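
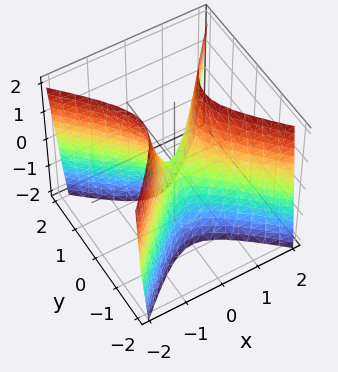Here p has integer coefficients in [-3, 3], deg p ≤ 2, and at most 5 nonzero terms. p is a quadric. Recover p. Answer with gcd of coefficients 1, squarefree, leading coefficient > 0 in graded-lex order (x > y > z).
3*x^2 - 3*y^2 - z

1. The degree is 2 — a saddle surface; a quadric.
2. Symmetries: it's symmetric under y → −y, forcing even powers of y; mirror symmetry x ↦ −x ⇒ only even powers of x.
3. From the visible intercepts: it crosses the y-axis at the gridline y = 0; one z-axis crossing is at z = 0.
4. Matching integer coefficients to the picture gives p.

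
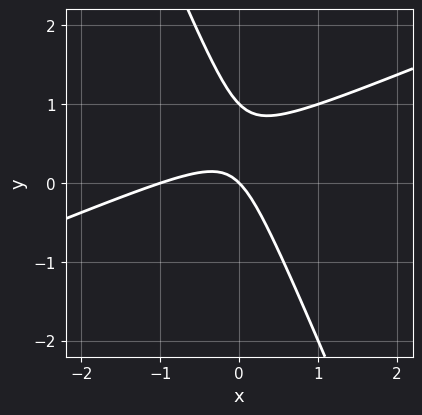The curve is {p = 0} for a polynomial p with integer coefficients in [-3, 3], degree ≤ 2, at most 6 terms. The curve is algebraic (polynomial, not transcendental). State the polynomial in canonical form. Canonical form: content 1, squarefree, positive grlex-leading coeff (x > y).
x^2 - 2*x*y - y^2 + x + y

The degree is 2 — a generic line meets the curve in up to 2 points.
From the axis intercepts and sections: the y-axis gridline crossings are at y ∈ {0, 1}; among the integer gridlines, it crosses the x-axis at x ∈ {-1, 0}.
Fitting integer coefficients to these (and the overall shape) gives p.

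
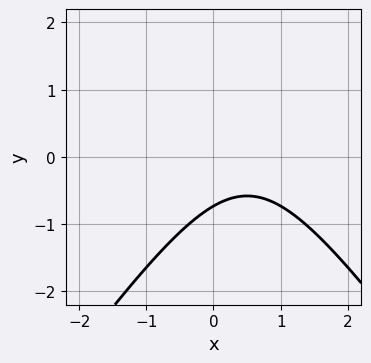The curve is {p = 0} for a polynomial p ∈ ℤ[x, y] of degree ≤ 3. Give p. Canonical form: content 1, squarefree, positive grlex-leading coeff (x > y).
2*x^2 - y^2 - 2*x + 2*y + 2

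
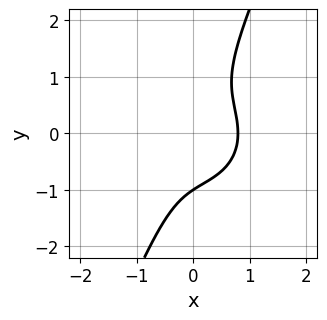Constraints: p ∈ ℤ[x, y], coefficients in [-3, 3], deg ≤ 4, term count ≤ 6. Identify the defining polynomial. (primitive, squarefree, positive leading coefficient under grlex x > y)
(a) Degree: no degree-2 curve has this shape, so deg p = 3.
(b) Checking where it meets the axes: one y-axis crossing is at y = -1.
(c) Solving for integer coefficients yields p as stated.

2*x^3 + 2*x*y^2 - y^3 - 1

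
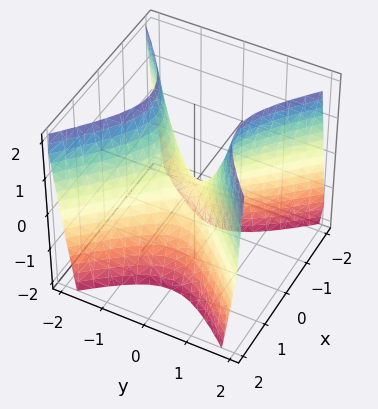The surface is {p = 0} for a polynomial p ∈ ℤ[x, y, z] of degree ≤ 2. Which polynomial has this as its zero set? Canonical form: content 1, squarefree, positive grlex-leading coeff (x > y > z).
2*x^2 - 2*y^2 + z

Degree: a hyperbolic paraboloid; a quadric, so deg p = 2.
Symmetries: mirror symmetry x ↦ −x ⇒ only even powers of x; mirror symmetry y ↦ −y ⇒ only even powers of y.
Reading off the gridlines: it crosses the y-axis at the gridline y = 0; it meets the z-axis at z = 0 (among the integer gridlines).
Fitting integer coefficients to these (and the overall shape) gives p.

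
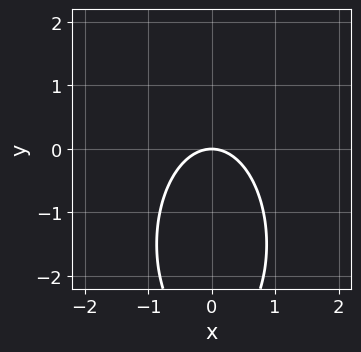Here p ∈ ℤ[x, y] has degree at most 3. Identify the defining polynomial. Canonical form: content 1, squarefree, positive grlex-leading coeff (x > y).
deg p = 2. The shape is more complex than any degree-1 curve.
Symmetries: mirror symmetry x ↦ −x ⇒ only even powers of x.
Checking where it meets the axes: it meets the y-axis at y = 0 (among the integer gridlines); one x-axis crossing is at x = 0.
The integer polynomial consistent with all of this is the stated p.

3*x^2 + y^2 + 3*y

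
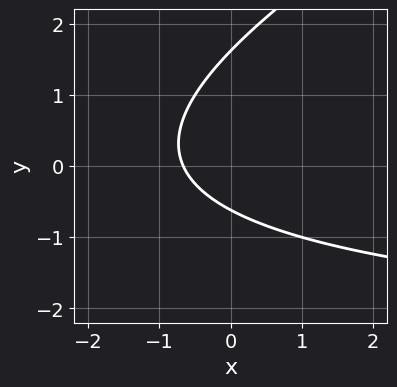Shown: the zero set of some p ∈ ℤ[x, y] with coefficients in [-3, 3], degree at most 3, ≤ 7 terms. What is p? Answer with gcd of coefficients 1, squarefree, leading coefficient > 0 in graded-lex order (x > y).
(a) Degree: the shape is more complex than any degree-1 curve, so deg p = 2.
(b) Solving for integer coefficients yields p as stated.

x*y - 2*y^2 + 3*x + 2*y + 2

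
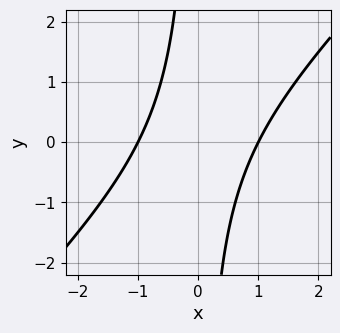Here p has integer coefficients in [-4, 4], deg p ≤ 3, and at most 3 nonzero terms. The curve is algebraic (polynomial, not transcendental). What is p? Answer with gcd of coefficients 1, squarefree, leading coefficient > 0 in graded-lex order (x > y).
x^2 - x*y - 1

Degree: a generic line meets the curve in up to 2 points, so deg p = 2.
Against the integer gridlines: the curve avoids every integer y-axis point in the box; among the integer gridlines, it crosses the x-axis at x ∈ {-1, 1}.
The integer polynomial consistent with all of this is the stated p.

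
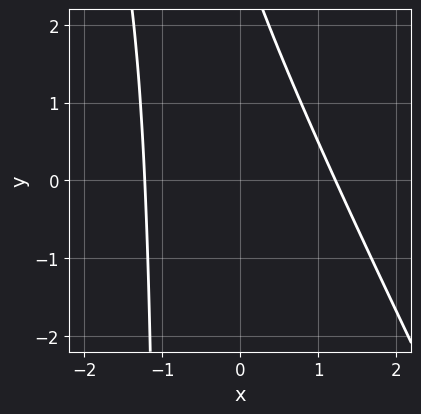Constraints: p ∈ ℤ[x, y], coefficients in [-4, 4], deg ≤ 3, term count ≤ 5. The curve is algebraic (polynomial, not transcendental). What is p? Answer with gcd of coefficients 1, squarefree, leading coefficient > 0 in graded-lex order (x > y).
2*x^2 + x*y + y - 3

First, the degree is 2 — a generic line meets the curve in up to 2 points.
Then, from the axis intercepts and sections: no y-intercept at any integer in the box.
Finally, fitting integer coefficients to these (and the overall shape) gives p.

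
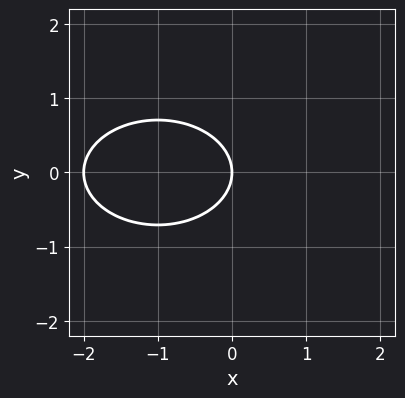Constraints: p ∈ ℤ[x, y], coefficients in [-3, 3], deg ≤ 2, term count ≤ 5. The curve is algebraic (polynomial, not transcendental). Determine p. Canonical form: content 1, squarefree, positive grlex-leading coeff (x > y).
x^2 + 2*y^2 + 2*x

First, degree: no degree-1 curve has this shape, so deg p = 2.
Next, symmetries: the y ↦ −y reflection is a symmetry, so y appears only in even powers.
Next, observable constraints: the x-axis gridline crossings are at x ∈ {-2, 0}; it meets the y-axis at y = 0 (among the integer gridlines).
Finally, assembling these constraints gives the stated polynomial.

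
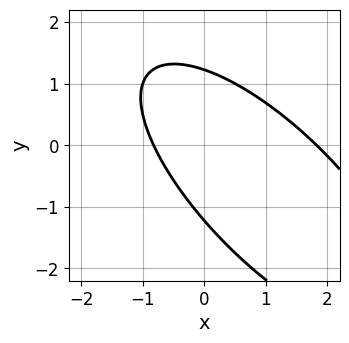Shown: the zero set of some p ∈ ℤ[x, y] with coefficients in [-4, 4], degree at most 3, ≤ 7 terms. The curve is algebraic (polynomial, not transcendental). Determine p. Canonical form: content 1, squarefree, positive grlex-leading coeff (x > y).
2*x^2 + 3*x*y + 2*y^2 - 2*x - 3

1. The degree is 2 — the shape is more complex than any degree-1 curve.
2. The integer polynomial consistent with all of this is the stated p.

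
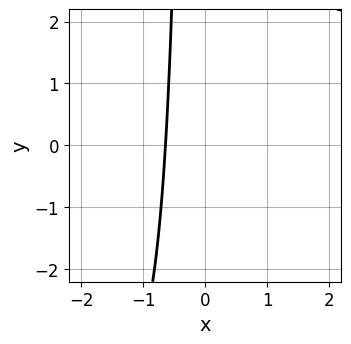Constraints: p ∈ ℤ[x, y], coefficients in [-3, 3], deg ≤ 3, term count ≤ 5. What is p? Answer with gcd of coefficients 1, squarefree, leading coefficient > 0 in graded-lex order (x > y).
x^3 - x^2*y - 2*x^2 + 3*x + 3

(a) Degree: no degree-2 curve has this shape, so deg p = 3.
(b) Reading off the gridlines: no y-intercept at any integer in the box.
(c) Together with the visible shape, these determine p as stated.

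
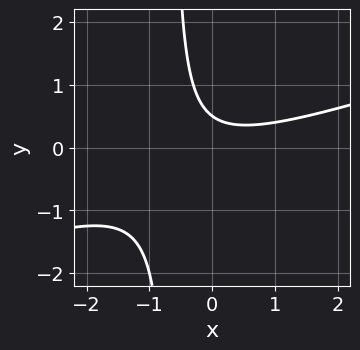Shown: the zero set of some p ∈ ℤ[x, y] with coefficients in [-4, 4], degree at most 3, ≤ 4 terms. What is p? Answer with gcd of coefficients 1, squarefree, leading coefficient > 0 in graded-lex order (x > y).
x^2 - 3*x*y - 2*y + 1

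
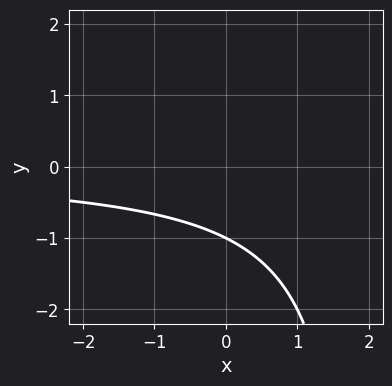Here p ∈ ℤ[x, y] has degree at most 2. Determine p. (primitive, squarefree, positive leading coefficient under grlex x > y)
1. deg p = 2.
2. From the axis intercepts and sections: one y-axis crossing is at y = -1; the curve avoids every integer x-axis point in the box.
3. Together with the visible shape, these determine p as stated.

x*y - 2*y - 2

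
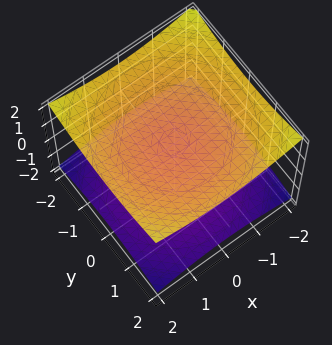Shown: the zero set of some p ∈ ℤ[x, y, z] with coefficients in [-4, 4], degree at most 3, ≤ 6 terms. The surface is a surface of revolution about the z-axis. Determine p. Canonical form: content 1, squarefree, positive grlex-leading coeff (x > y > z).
x^2 + y^2 - 3*z^2 + 3

I count 2 distinct pieces. Treating them together as one polynomial.
Degree: no degree-1 surface has this shape, so deg p = 2.
Symmetry: the z-axis is an axis of rotation, so x and y enter only as x² + y².
From the visible intercepts: no y-intercept at any integer in the box; the surface avoids every integer x-axis point in the box; the z-axis gridline crossings are at z ∈ {-1, 1}.
Matching integer coefficients to the picture gives p.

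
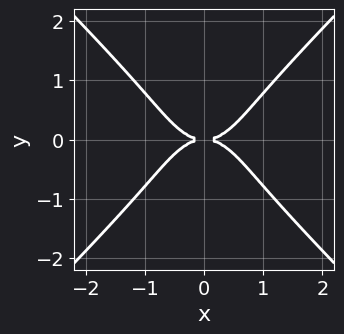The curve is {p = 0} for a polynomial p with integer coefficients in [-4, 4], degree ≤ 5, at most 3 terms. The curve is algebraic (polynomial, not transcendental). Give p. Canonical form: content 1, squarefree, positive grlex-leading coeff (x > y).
x^4 - y^4 - y^2

(a) The degree is 4 — the shape is more complex than any degree-3 curve.
(b) Symmetries: it's symmetric under x → −x, forcing even powers of x; it's symmetric under y → −y, forcing even powers of y.
(c) From the axis intercepts and sections: it crosses the x-axis at the gridline x = 0; it meets the y-axis at y = 0 (among the integer gridlines).
(d) The integer polynomial consistent with all of this is the stated p.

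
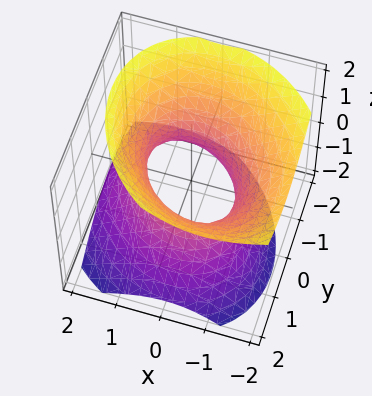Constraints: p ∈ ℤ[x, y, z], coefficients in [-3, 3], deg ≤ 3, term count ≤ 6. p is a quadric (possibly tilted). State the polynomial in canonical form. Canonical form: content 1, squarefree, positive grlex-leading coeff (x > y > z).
2*x^2 + x*y + x*z + 2*y^2 - 2*z^2 - 2

1. Degree: a generic line meets the surface in up to 2 points, so deg p = 2.
2. Reading off the gridlines: among the integer gridlines, it crosses the y-axis at y ∈ {-1, 1}; the x-axis gridline crossings are at x ∈ {-1, 1}; no z-intercept at any integer in the box.
3. Fitting integer coefficients to these (and the overall shape) gives p.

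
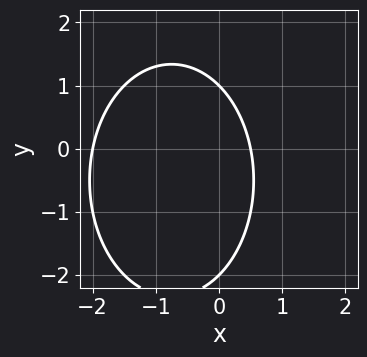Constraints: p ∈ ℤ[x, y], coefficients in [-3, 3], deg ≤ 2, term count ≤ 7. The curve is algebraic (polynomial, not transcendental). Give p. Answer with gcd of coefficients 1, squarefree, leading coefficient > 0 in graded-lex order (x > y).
2*x^2 + y^2 + 3*x + y - 2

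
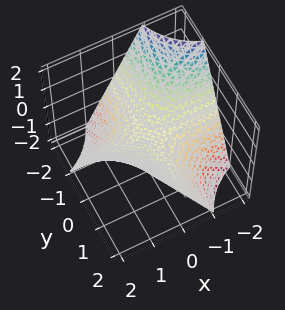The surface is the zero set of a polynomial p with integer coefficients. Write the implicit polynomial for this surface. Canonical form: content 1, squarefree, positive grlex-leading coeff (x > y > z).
x*y - z

The degree is 2 — a hyperbolic paraboloid; a quadric.
Against the integer gridlines: it crosses the z-axis at the gridline z = 0; the visible y-axis segment lies entirely on the surface; every point of the x-axis in the box is on the surface.
The integer polynomial consistent with all of this is the stated p.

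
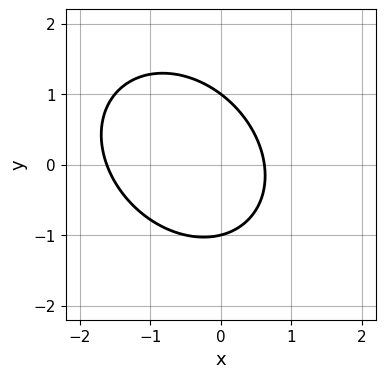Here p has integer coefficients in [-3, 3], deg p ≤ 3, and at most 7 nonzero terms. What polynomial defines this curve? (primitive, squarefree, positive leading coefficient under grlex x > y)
First, degree: a generic line meets the curve in up to 2 points, so deg p = 2.
Then, checking where it meets the axes: the y-axis gridline crossings are at y ∈ {-1, 1}.
Finally, putting this together gives p.

2*x^2 + x*y + 2*y^2 + 2*x - 2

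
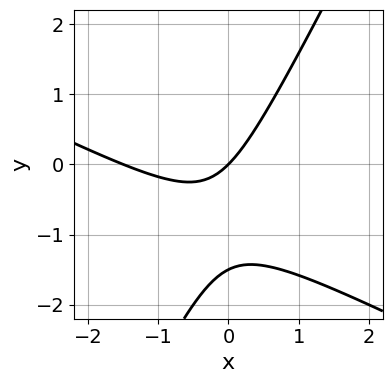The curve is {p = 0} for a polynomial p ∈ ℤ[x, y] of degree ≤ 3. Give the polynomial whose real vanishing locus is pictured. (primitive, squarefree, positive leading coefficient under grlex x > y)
2*x^2 + 3*x*y - 2*y^2 + 3*x - 3*y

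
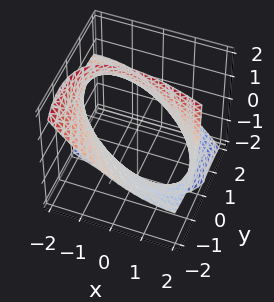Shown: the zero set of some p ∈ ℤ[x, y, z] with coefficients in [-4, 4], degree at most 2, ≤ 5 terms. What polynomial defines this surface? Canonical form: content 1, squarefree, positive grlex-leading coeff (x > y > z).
x^2 + 2*x*y + y^2 + 3*y*z - 3

deg p = 2. A generic line meets the surface in up to 2 points.
Checking where it meets the axes: it misses every integer gridline on the z-axis.
These observations pin down the coefficients.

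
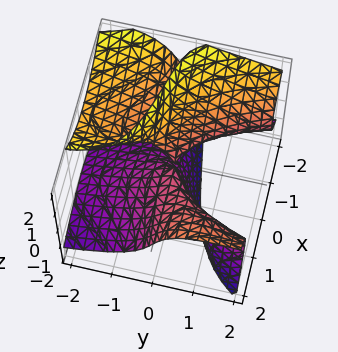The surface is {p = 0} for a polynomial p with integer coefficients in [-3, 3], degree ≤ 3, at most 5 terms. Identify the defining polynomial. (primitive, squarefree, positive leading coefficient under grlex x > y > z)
2*x^2*y - 3*y*z^2 - z^3 - 2*x*z - 2*y^2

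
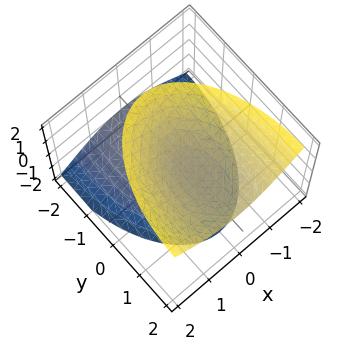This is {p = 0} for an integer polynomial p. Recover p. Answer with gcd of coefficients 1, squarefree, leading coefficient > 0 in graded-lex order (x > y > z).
3*x^2 + y^2 - 2*y*z - 2*z^2 + 1

(a) The picture has 2 separate pieces.
(b) deg p = 2.
(c) From the visible intercepts: no x-intercept at any integer in the box; no y-intercept at any integer in the box.
(d) Assembling these constraints gives the stated polynomial.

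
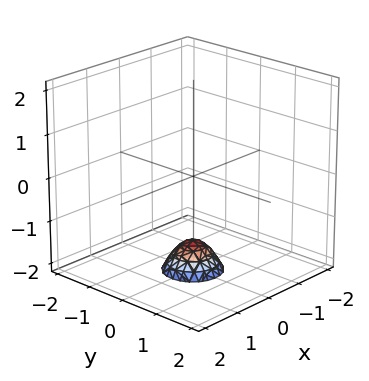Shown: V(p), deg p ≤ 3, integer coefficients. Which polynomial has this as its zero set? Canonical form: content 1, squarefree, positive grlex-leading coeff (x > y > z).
3*x^2 + 3*y^2 + 2*z + 3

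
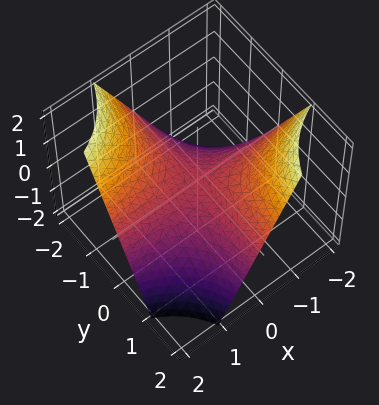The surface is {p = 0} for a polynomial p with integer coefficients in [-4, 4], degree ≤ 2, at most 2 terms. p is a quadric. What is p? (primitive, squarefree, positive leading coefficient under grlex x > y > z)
(a) The degree is 2 — a saddle surface; a quadric.
(b) Observable constraints: one z-axis crossing is at z = 0; every point of the x-axis in the box is on the surface.
(c) These observations pin down the coefficients.

x*y + z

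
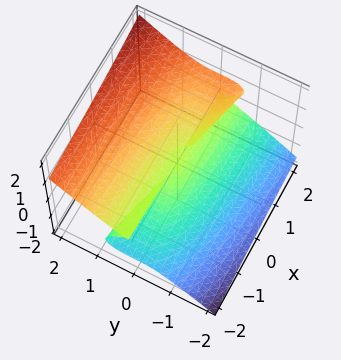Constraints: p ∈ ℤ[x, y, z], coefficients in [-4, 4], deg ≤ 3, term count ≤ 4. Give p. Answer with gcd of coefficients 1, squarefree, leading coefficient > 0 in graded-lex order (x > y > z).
(a) deg p = 3. A generic line meets the surface in up to 3 points.
(b) Observable constraints: every point of the x-axis in the box is on the surface; one z-axis crossing is at z = 0; it meets the y-axis at y = 0 (among the integer gridlines).
(c) Together with the visible shape, these determine p as stated.

x*z^2 + y^3 - 2*z^3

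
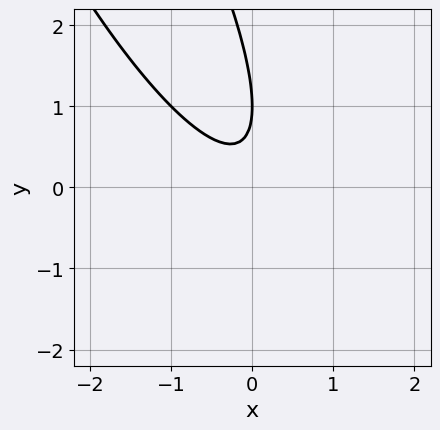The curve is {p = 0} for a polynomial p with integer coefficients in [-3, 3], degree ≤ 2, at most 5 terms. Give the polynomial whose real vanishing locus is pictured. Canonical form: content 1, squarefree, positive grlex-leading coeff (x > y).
Degree: the shape is more complex than any degree-1 curve, so deg p = 2.
From the visible intercepts: one y-axis crossing is at y = 1; the curve avoids every integer x-axis point in the box.
These observations pin down the coefficients.

3*x^2 + 3*x*y + y^2 - 2*y + 1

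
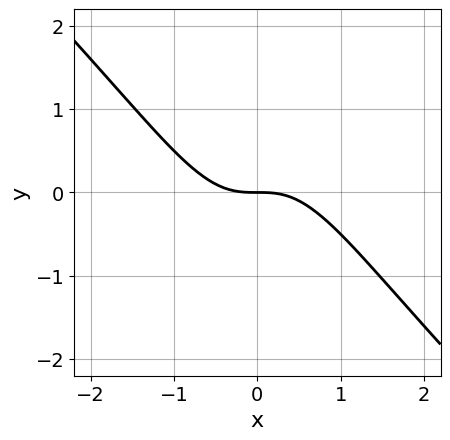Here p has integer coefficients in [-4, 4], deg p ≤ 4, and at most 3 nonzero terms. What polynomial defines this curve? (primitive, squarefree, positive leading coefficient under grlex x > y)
x^3 + x^2*y + y

1. deg p = 3.
2. Against the integer gridlines: one y-axis crossing is at y = 0; it crosses the x-axis at the gridline x = 0.
3. Fitting integer coefficients to these (and the overall shape) gives p.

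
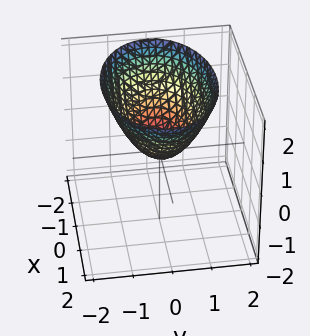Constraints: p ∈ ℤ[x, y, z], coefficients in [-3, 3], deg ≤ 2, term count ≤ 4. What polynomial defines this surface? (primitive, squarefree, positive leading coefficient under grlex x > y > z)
1. The degree is 2 — a paraboloid; a quadric.
2. Symmetries: the x ↦ −x reflection is a symmetry, so x appears only in even powers; the y ↦ −y reflection is a symmetry, so y appears only in even powers.
3. Observable constraints: one x-axis crossing is at x = 0; it meets the y-axis at y = 0 (among the integer gridlines).
4. Assembling these constraints gives the stated polynomial.

x^2 + 2*y^2 - 2*z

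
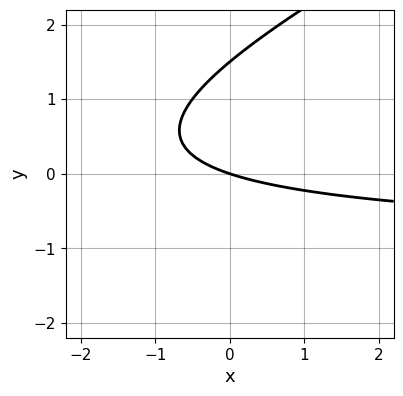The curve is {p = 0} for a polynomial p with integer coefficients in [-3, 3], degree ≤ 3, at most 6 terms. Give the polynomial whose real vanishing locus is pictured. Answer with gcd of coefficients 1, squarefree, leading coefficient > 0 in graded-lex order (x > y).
x*y - 2*y^2 + x + 3*y

First, degree: a generic line meets the curve in up to 2 points, so deg p = 2.
Then, from the visible intercepts: one x-axis crossing is at x = 0; one y-axis crossing is at y = 0.
Finally, putting this together gives p.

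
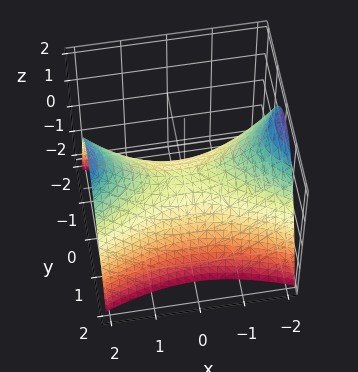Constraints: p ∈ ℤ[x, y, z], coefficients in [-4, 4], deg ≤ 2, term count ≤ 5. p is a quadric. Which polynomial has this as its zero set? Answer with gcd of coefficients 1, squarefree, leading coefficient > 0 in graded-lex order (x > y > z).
The degree is 2 — a hyperbolic paraboloid; a quadric.
Symmetries: mirror symmetry y ↦ −y ⇒ only even powers of y; mirror symmetry x ↦ −x ⇒ only even powers of x.
Against the integer gridlines: it crosses the x-axis at the gridline x = 0; it crosses the z-axis at the gridline z = 0.
Putting this together gives p.

x^2 - 3*y^2 - 3*z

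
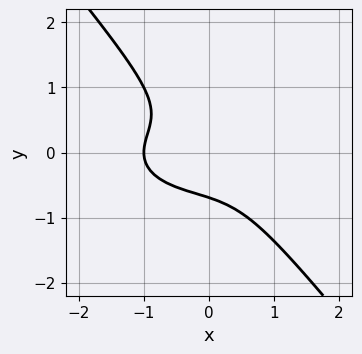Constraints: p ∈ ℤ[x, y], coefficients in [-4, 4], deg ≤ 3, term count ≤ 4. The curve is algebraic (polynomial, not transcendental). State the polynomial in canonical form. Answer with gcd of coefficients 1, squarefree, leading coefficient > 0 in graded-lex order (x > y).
x^3 + 3*x*y^2 + 3*y^3 + 1

1. The degree is 3 — no degree-2 curve has this shape.
2. Against the integer gridlines: it crosses the x-axis at the gridline x = -1.
3. Solving for integer coefficients yields p as stated.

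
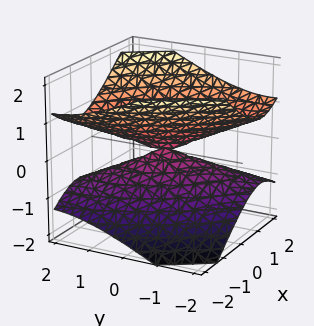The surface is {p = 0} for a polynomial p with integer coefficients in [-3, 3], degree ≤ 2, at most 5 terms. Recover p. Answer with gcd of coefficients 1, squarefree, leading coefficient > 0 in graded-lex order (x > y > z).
First, I count 2 distinct pieces. Treating them together as one polynomial.
Next, deg p = 2. A generic line meets the surface in up to 2 points.
Next, from the visible intercepts: it meets the z-axis at z = 0 (among the integer gridlines); one y-axis crossing is at y = 0; it meets the x-axis at x = 0 (among the integer gridlines).
Finally, these observations pin down the coefficients.

2*x^2 + 2*x*y + y^2 - 3*z^2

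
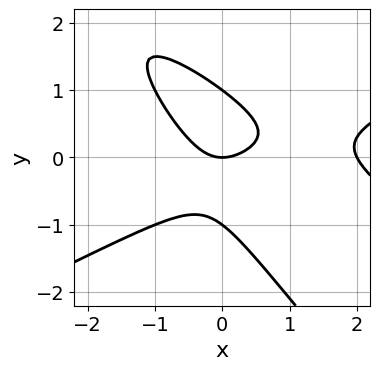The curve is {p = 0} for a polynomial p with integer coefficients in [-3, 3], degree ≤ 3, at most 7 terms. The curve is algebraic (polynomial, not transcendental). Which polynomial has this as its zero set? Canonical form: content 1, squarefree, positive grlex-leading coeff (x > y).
x^3 - 3*x*y^2 - 2*y^3 - 2*x^2 + 2*y

(a) deg p = 3.
(b) From the axis intercepts and sections: among the integer gridlines, it crosses the y-axis at y ∈ {-1, 0, 1}; the x-axis gridline crossings are at x ∈ {0, 2}.
(c) Solving for integer coefficients yields p as stated.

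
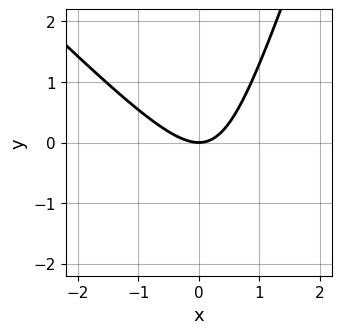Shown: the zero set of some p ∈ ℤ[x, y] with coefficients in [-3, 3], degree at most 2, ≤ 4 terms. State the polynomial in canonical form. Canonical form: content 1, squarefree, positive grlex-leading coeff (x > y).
The degree is 2 — a generic line meets the curve in up to 2 points.
Observable constraints: it meets the x-axis at x = 0 (among the integer gridlines); it meets the y-axis at y = 0 (among the integer gridlines).
Matching integer coefficients to the picture gives p.

3*x^2 + 2*x*y - y^2 - 3*y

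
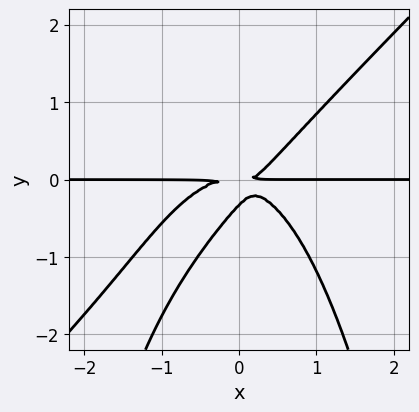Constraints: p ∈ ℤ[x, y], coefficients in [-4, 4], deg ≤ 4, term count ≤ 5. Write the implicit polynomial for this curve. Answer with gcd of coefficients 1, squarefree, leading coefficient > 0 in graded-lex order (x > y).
3*x^3*y - 3*x^2*y^2 + 3*x*y^2 - 3*y^3 - y^2

(a) The degree is 4 — a generic line meets the curve in up to 4 points.
(b) Checking where it meets the axes: every point of the x-axis in the box is on the curve.
(c) These observations pin down the coefficients.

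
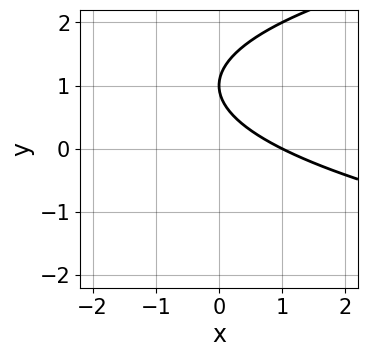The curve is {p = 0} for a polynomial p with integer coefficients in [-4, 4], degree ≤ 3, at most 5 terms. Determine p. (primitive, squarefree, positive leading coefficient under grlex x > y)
y^2 - x - 2*y + 1

1. The degree is 2 — no degree-1 curve has this shape.
2. From the visible intercepts: one x-axis crossing is at x = 1; it meets the y-axis at y = 1 (among the integer gridlines).
3. Matching integer coefficients to the picture gives p.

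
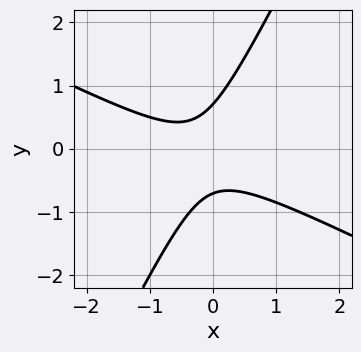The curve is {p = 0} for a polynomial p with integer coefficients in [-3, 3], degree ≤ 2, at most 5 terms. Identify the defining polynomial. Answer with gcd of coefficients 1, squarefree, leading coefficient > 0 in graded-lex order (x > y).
2*x^2 + 3*x*y - 2*y^2 + x + 1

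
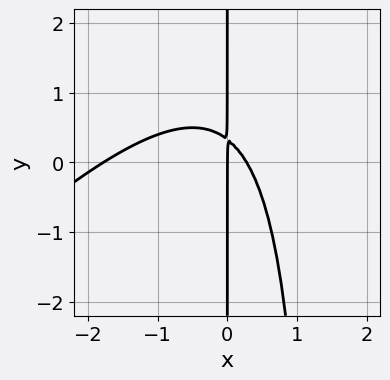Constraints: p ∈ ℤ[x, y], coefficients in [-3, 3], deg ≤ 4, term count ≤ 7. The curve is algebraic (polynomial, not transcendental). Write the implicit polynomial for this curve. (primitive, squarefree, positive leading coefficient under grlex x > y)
2*x^3 - 2*x^2*y + 3*x^2 + 3*x*y - x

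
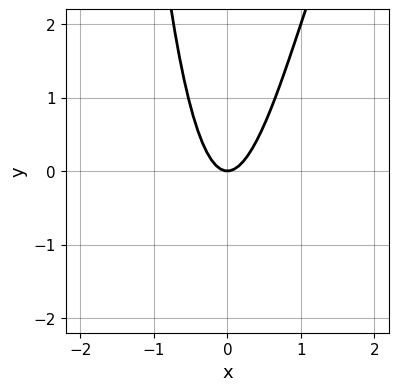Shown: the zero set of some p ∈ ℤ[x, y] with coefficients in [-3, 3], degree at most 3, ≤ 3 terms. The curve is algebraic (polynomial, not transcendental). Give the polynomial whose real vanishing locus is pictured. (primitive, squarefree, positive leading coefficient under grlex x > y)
x^3 - 3*x^2 + y

First, degree: the shape is more complex than any degree-2 curve, so deg p = 3.
Then, observable constraints: it meets the y-axis at y = 0 (among the integer gridlines); it crosses the x-axis at the gridline x = 0.
Finally, putting this together gives p.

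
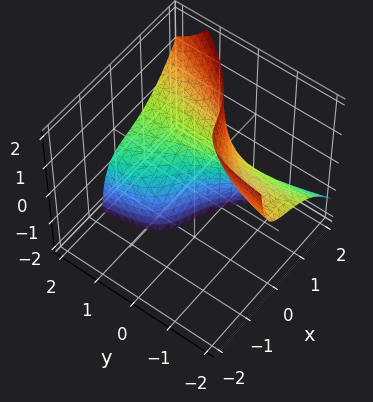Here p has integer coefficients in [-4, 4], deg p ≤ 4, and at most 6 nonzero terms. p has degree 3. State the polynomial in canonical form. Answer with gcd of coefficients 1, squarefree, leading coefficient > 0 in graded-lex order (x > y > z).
x^3 - x*y*z - y*z - 1

(a) Degree: the shape is more complex than any degree-2 surface, so deg p = 3.
(b) From the axis intercepts and sections: the surface avoids every integer y-axis point in the box; one x-axis crossing is at x = 1.
(c) The integer polynomial consistent with all of this is the stated p.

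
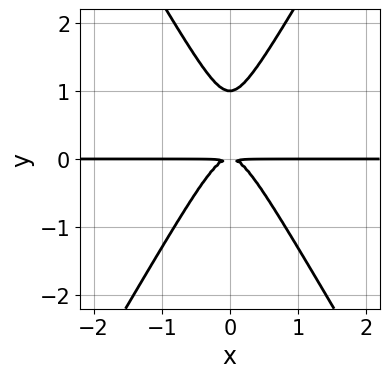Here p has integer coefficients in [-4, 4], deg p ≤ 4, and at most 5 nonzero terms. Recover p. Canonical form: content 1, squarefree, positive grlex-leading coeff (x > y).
3*x^2*y - y^3 + y^2

Degree: a generic line meets the curve in up to 3 points, so deg p = 3.
Symmetries: mirror symmetry x ↦ −x ⇒ only even powers of x.
Checking where it meets the axes: it meets the y-axis at y = 1 (among the integer gridlines); every point of the x-axis in the box is on the curve.
Putting this together gives p.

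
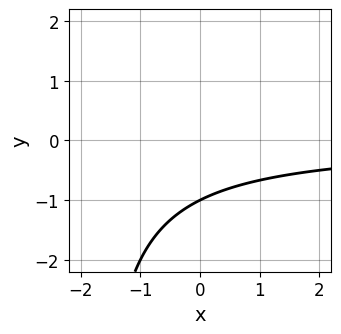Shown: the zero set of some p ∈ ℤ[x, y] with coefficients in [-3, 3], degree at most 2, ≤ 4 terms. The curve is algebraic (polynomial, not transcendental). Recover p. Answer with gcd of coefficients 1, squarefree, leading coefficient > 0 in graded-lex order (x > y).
x*y + 2*y + 2

1. deg p = 2. A generic line meets the curve in up to 2 points.
2. From the visible intercepts: it meets the y-axis at y = -1 (among the integer gridlines); the curve avoids every integer x-axis point in the box.
3. Matching integer coefficients to the picture gives p.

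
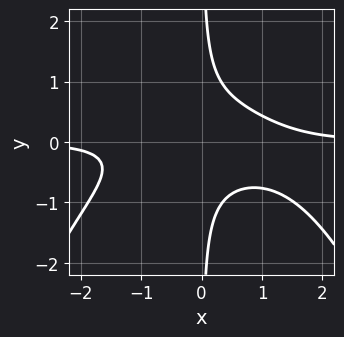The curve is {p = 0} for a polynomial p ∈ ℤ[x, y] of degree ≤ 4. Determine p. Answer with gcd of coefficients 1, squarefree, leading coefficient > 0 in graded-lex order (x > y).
x^3*y + 3*x*y^2 - 1

First, deg p = 4. No degree-3 curve has this shape.
Next, from the axis intercepts and sections: the curve avoids every integer y-axis point in the box; it misses every integer gridline on the x-axis.
Finally, together with the visible shape, these determine p as stated.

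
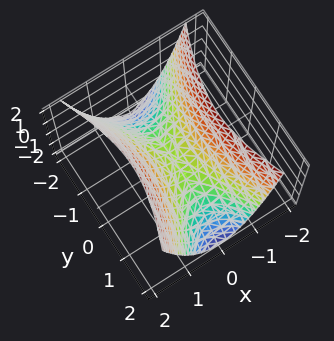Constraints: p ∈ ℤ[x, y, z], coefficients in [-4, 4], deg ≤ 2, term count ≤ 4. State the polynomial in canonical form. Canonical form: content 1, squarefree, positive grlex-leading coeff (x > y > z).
1. Degree: a saddle surface; a quadric, so deg p = 2.
2. Symmetries: the x ↦ −x reflection is a symmetry, so x appears only in even powers; mirror symmetry y ↦ −y ⇒ only even powers of y.
3. Checking where it meets the axes: one y-axis crossing is at y = 0; one x-axis crossing is at x = 0; one z-axis crossing is at z = 0.
4. The integer polynomial consistent with all of this is the stated p.

3*x^2 - y^2 - 2*z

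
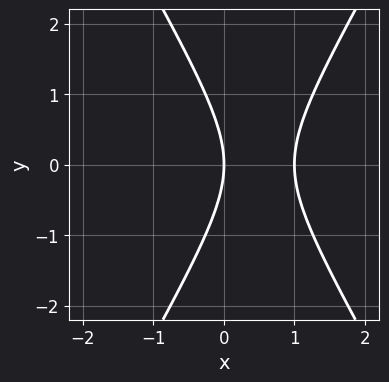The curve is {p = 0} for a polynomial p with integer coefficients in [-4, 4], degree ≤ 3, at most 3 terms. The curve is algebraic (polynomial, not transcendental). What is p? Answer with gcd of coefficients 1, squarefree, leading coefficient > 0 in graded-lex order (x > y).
(a) Degree: the shape is more complex than any degree-1 curve, so deg p = 2.
(b) Symmetries: the y ↦ −y reflection is a symmetry, so y appears only in even powers.
(c) Checking where it meets the axes: one y-axis crossing is at y = 0; the x-axis gridline crossings are at x ∈ {0, 1}.
(d) Solving for integer coefficients yields p as stated.

3*x^2 - y^2 - 3*x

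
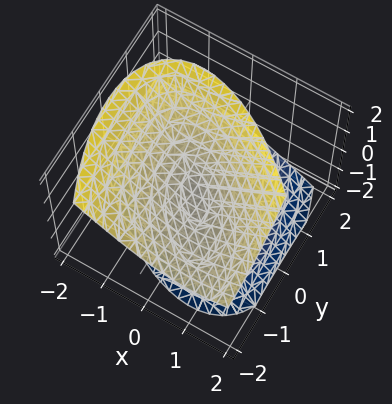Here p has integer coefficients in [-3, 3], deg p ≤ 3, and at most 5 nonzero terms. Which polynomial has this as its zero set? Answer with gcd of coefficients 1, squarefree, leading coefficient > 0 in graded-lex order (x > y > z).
3*x^2 + 3*x*y + 2*y^2 + 3*y*z - 3*z^2

(a) The picture has 2 separate pieces. Treating them together as one polynomial.
(b) Degree: no degree-1 surface has this shape, so deg p = 2.
(c) Observable constraints: one x-axis crossing is at x = 0; it crosses the y-axis at the gridline y = 0; one z-axis crossing is at z = 0.
(d) Together with the visible shape, these determine p as stated.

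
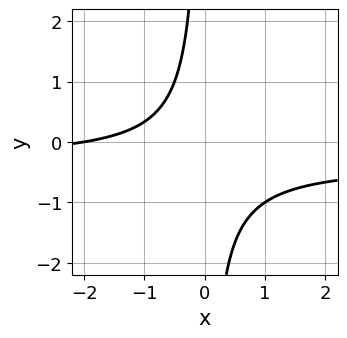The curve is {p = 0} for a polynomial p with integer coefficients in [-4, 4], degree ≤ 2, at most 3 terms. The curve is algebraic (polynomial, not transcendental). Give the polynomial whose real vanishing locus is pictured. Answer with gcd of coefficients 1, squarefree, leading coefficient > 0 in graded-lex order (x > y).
3*x*y + x + 2

1. The degree is 2 — no degree-1 curve has this shape.
2. From the visible intercepts: it misses every integer gridline on the y-axis; it crosses the x-axis at the gridline x = -2.
3. Solving for integer coefficients yields p as stated.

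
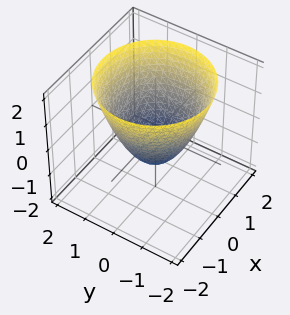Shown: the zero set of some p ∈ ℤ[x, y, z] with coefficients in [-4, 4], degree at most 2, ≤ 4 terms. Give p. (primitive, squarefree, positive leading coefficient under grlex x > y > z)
x^2 + y^2 - z - 1

1. Degree: the shape is more complex than any degree-1 surface, so deg p = 2.
2. Symmetries: rotational symmetry about the z-axis ⇒ p depends on x, y only through x² + y².
3. Observable constraints: it crosses the z-axis at the gridline z = -1; the y-axis gridline crossings are at y ∈ {-1, 1}; the x-axis gridline crossings are at x ∈ {-1, 1}.
4. Together with the visible shape, these determine p as stated.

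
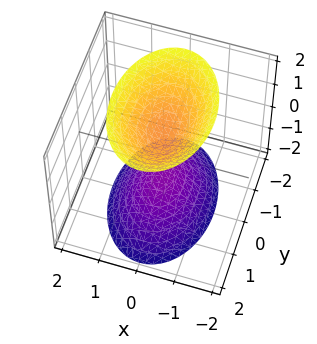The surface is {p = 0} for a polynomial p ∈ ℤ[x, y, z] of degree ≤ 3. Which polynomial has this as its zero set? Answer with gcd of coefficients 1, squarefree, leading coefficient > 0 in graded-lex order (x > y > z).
2*x^2 + y^2 - z^2 + 1

(a) There are 2 components.
(b) Degree: two sheets facing apart; a quadric, so deg p = 2.
(c) Symmetries: the x ↦ −x reflection is a symmetry, so x appears only in even powers; mirror symmetry y ↦ −y ⇒ only even powers of y; mirror symmetry z ↦ −z ⇒ only even powers of z.
(d) Reading off the gridlines: the z-axis gridline crossings are at z ∈ {-1, 1}; the surface avoids every integer x-axis point in the box.
(e) Fitting integer coefficients to these (and the overall shape) gives p.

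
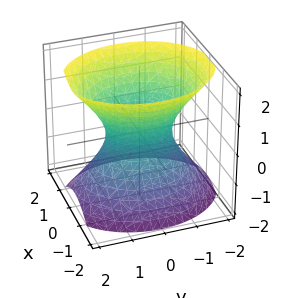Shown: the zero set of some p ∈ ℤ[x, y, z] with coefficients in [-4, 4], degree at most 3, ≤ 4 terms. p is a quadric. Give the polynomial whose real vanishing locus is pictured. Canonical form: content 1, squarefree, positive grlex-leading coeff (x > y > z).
3*x^2 + 2*y^2 - 2*z^2 - 2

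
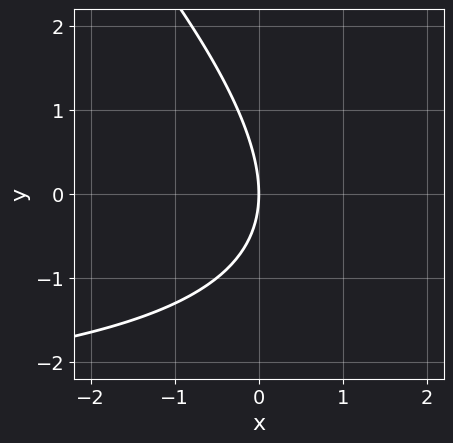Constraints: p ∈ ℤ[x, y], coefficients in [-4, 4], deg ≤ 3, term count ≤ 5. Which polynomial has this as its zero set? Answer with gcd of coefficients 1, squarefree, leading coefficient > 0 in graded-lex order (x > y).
First, the degree is 2 — the shape is more complex than any degree-1 curve.
Next, checking where it meets the axes: it crosses the y-axis at the gridline y = 0; it meets the x-axis at x = 0 (among the integer gridlines).
Finally, solving for integer coefficients yields p as stated.

x*y + y^2 + 3*x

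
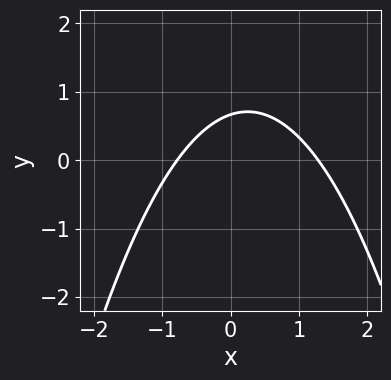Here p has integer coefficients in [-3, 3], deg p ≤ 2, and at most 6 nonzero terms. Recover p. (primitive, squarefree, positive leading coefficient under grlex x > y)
The degree is 2 — a generic line meets the curve in up to 2 points.
The integer polynomial consistent with all of this is the stated p.

2*x^2 - x + 3*y - 2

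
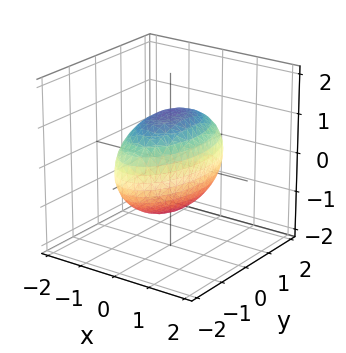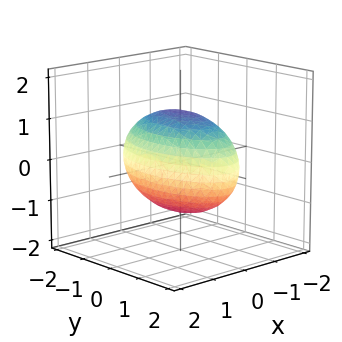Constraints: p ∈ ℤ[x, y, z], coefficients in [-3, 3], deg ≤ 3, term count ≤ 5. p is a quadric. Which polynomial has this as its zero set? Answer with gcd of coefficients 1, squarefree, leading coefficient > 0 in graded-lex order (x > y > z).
3*x^2 + y^2 + 2*z^2 - 3

1. The degree is 2 — a closed, bounded, convex surface; a quadric.
2. Symmetries: the x ↦ −x reflection is a symmetry, so x appears only in even powers; the y ↦ −y reflection is a symmetry, so y appears only in even powers; mirror symmetry z ↦ −z ⇒ only even powers of z.
3. Observable constraints: among the integer gridlines, it crosses the x-axis at x ∈ {-1, 1}.
4. Fitting integer coefficients to these (and the overall shape) gives p.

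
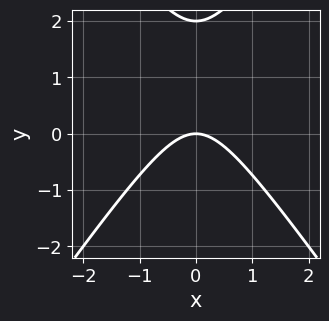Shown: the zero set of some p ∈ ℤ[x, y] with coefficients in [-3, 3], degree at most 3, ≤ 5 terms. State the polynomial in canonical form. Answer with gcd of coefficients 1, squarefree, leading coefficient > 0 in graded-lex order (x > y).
2*x^2 - y^2 + 2*y

First, deg p = 2.
Then, symmetries: mirror symmetry x ↦ −x ⇒ only even powers of x.
Then, against the integer gridlines: the y-axis gridline crossings are at y ∈ {0, 2}; one x-axis crossing is at x = 0.
Finally, putting this together gives p.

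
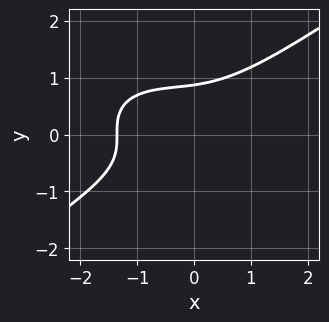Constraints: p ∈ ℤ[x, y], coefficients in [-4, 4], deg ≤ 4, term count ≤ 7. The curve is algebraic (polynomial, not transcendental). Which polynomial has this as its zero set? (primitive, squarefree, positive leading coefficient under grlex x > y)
x^3 - 3*y^3 + x^2 + x + 2

deg p = 3. The shape is more complex than any degree-2 curve.
The integer polynomial consistent with all of this is the stated p.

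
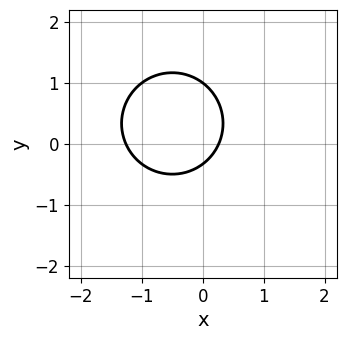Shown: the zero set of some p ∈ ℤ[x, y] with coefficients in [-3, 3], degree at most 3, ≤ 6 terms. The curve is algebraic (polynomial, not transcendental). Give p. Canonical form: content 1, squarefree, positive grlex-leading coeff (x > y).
1. Degree: no degree-1 curve has this shape, so deg p = 2.
2. Against the integer gridlines: it crosses the y-axis at the gridline y = 1.
3. Fitting integer coefficients to these (and the overall shape) gives p.

3*x^2 + 3*y^2 + 3*x - 2*y - 1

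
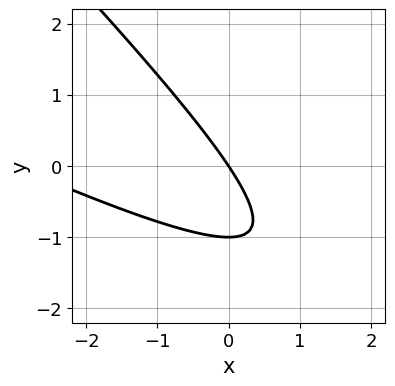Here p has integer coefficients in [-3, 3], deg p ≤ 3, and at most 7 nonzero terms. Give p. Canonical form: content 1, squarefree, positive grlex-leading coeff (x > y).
(a) The degree is 2 — a generic line meets the curve in up to 2 points.
(b) Checking where it meets the axes: it crosses the x-axis at the gridline x = 0; among the integer gridlines, it crosses the y-axis at y ∈ {-1, 0}.
(c) The integer polynomial consistent with all of this is the stated p.

x^2 + 3*x*y + 2*y^2 + 3*x + 2*y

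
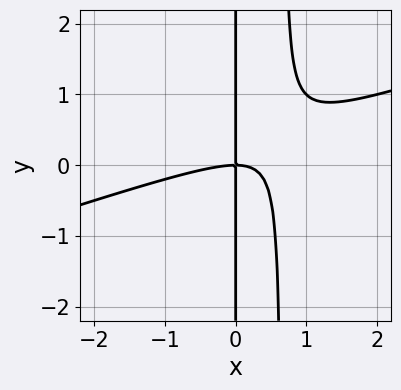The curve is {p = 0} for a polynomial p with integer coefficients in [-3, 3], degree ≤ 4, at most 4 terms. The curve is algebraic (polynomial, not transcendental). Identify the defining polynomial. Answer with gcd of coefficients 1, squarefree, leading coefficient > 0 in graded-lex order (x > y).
x^3 - 3*x^2*y + 2*x*y

1. Degree: no degree-2 curve has this shape, so deg p = 3.
2. Reading off the gridlines: it crosses the x-axis at the gridline x = 0; the visible y-axis segment lies entirely on the curve.
3. Solving for integer coefficients yields p as stated.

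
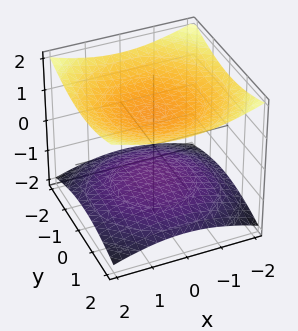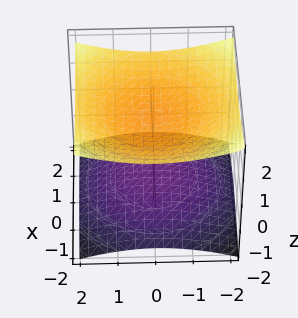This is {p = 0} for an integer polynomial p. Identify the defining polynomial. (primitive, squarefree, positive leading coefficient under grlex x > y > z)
x^2 + y^2 - 3*z^2 + 3

The picture has 2 separate pieces. They look like related sheets of one shape, so recover p as a whole.
Degree: no degree-1 surface has this shape, so deg p = 2.
Symmetry: the z-axis is an axis of rotation, so x and y enter only as x² + y².
From the visible intercepts: the surface avoids every integer y-axis point in the box; it misses every integer gridline on the x-axis; among the integer gridlines, it crosses the z-axis at z ∈ {-1, 1}.
Matching integer coefficients to the picture gives p.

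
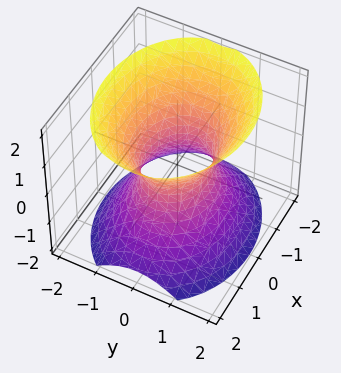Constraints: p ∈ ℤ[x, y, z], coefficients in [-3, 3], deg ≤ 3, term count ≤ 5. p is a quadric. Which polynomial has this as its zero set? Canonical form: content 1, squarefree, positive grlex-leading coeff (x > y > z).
2*x^2 + 3*y^2 - 2*z^2 - 2

(a) Degree: one connected sheet with a waist; a quadric, so deg p = 2.
(b) Symmetries: it's symmetric under z → −z, forcing even powers of z; the y ↦ −y reflection is a symmetry, so y appears only in even powers; the x ↦ −x reflection is a symmetry, so x appears only in even powers.
(c) Checking where it meets the axes: it misses every integer gridline on the z-axis; the x-axis gridline crossings are at x ∈ {-1, 1}.
(d) Together with the visible shape, these determine p as stated.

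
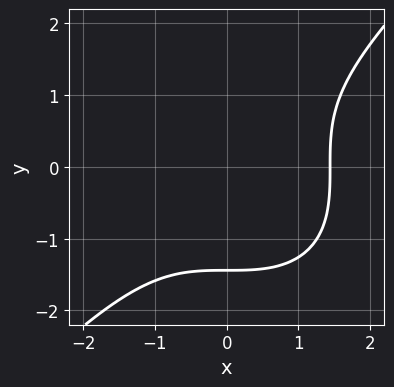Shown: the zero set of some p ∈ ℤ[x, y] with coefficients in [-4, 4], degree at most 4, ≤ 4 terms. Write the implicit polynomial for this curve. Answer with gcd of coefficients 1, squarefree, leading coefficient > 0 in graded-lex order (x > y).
x^3 - y^3 - 3

The degree is 3 — the shape is more complex than any degree-2 curve.
Solving for integer coefficients yields p as stated.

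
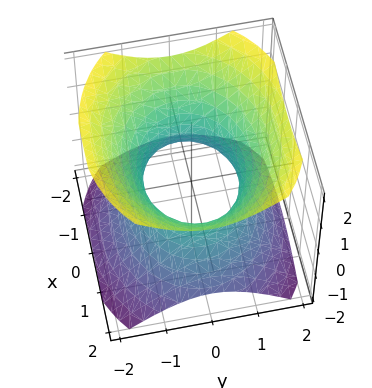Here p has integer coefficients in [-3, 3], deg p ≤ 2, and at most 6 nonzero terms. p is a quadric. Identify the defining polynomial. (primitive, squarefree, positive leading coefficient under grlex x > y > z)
2*x^2 + 3*y^2 - 3*z^2 - 3

First, deg p = 2.
Next, symmetries: it's symmetric under y → −y, forcing even powers of y; it's symmetric under x → −x, forcing even powers of x; the z ↦ −z reflection is a symmetry, so z appears only in even powers.
Then, checking where it meets the axes: no z-intercept at any integer in the box; among the integer gridlines, it crosses the y-axis at y ∈ {-1, 1}.
Finally, fitting integer coefficients to these (and the overall shape) gives p.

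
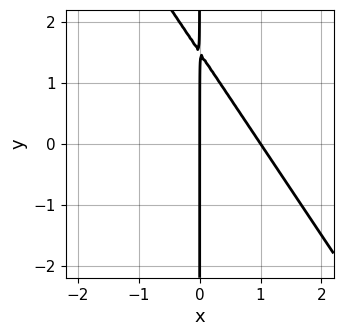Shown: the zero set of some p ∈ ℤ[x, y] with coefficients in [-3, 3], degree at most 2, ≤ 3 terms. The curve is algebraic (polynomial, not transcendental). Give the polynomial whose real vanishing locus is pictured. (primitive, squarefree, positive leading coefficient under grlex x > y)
3*x^2 + 2*x*y - 3*x

1. deg p = 2.
2. From the visible intercepts: among the integer gridlines, it crosses the x-axis at x ∈ {0, 1}; every point of the y-axis in the box is on the curve.
3. The integer polynomial consistent with all of this is the stated p.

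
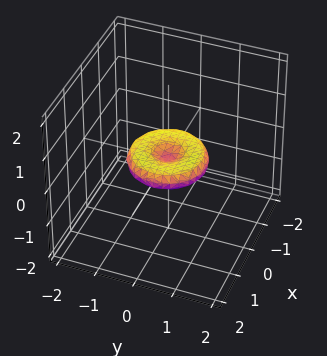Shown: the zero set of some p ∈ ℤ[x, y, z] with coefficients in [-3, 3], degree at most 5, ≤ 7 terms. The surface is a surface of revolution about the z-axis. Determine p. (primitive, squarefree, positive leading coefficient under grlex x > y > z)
The degree is 4 — no degree-3 surface has this shape.
By symmetry, every cross-section ⟂ z is a circle, so x, y appear only via x² + y².
Reading off the gridlines: a circular section at z = 0 has radius exactly 1; it crosses the z-axis at the gridline z = 0.
Assembling these constraints gives the stated polynomial. Check: (0, 1, 0) on the y-axis lies on the surface, and p(0, 1, 0) = 0. ✓

x^4 + 2*x^2*y^2 + y^4 - x^2 - y^2 + 3*z^2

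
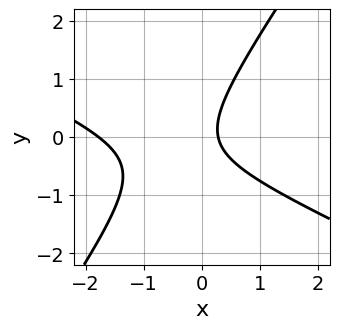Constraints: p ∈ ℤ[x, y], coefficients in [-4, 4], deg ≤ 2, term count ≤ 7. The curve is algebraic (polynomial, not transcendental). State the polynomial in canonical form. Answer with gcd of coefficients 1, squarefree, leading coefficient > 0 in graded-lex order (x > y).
(a) The degree is 2 — the shape is more complex than any degree-1 curve.
(b) Against the integer gridlines: the curve avoids every integer y-axis point in the box.
(c) Together with the visible shape, these determine p as stated.

2*x^2 + 3*x*y - 3*y^2 + 3*x - 1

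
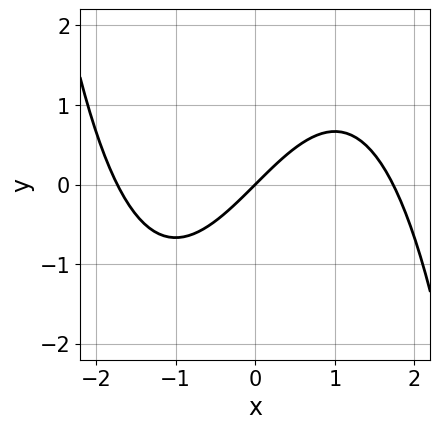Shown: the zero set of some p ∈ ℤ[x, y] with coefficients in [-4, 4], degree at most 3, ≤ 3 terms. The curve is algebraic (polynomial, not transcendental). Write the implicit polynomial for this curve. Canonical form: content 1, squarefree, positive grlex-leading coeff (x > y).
(a) Degree: no degree-2 curve has this shape, so deg p = 3.
(b) Observable constraints: it meets the y-axis at y = 0 (among the integer gridlines); it meets the x-axis at x = 0 (among the integer gridlines).
(c) Fitting integer coefficients to these (and the overall shape) gives p.

x^3 - 3*x + 3*y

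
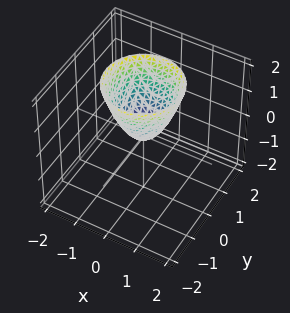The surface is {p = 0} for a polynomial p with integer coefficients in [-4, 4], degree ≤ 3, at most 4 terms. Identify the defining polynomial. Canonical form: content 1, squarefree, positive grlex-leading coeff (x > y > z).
1. Degree: a single bowl opening along one axis; a quadric, so deg p = 2.
2. Symmetries: rotational symmetry about the z-axis ⇒ p depends on x, y only through x² + y².
3. Observable constraints: one z-axis crossing is at z = 0; a circular section at z = 1 has radius between 0 and 1; it crosses the x-axis at the gridline x = 0.
4. Fitting integer coefficients to these (and the overall shape) gives p.

3*x^2 + 3*y^2 - 2*z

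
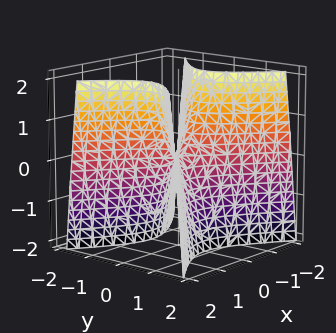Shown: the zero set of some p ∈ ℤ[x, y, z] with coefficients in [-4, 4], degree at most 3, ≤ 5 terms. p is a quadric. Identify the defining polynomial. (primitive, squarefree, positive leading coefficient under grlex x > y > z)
2*x^2 - 3*y^2 - z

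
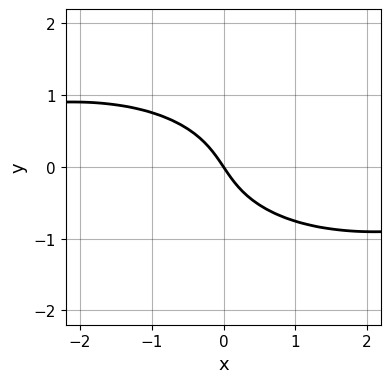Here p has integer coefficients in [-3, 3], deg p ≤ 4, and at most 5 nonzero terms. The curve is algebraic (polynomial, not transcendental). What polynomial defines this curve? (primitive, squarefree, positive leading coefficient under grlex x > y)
First, the degree is 3 — the shape is more complex than any degree-2 curve.
Next, reading off the gridlines: one x-axis crossing is at x = 0; it meets the y-axis at y = 0 (among the integer gridlines).
Finally, solving for integer coefficients yields p as stated.

x^2*y + x*y^2 + 3*y^3 + 3*x + 2*y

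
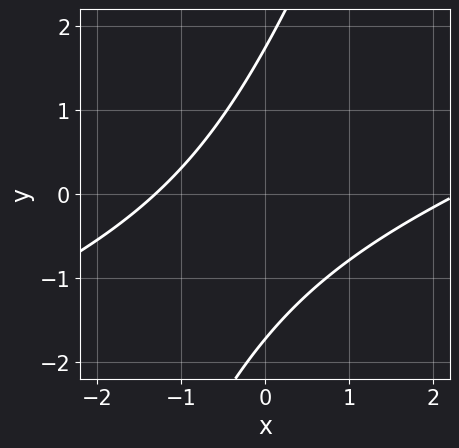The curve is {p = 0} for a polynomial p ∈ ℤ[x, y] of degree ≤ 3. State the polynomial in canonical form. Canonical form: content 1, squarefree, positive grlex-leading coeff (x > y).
x^2 - 3*x*y + y^2 - x - 3

deg p = 2. A generic line meets the curve in up to 2 points.
Putting this together gives p.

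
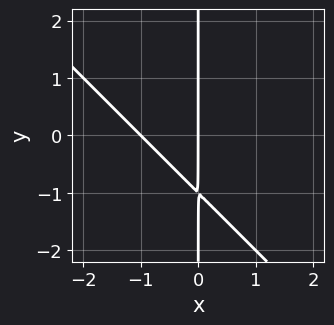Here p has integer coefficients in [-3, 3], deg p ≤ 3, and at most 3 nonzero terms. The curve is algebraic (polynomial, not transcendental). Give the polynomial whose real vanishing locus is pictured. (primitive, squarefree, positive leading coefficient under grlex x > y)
x^2 + x*y + x

1. The degree is 2 — no degree-1 curve has this shape.
2. Against the integer gridlines: the x-axis gridline crossings are at x ∈ {-1, 0}; the visible y-axis segment lies entirely on the curve.
3. Solving for integer coefficients yields p as stated.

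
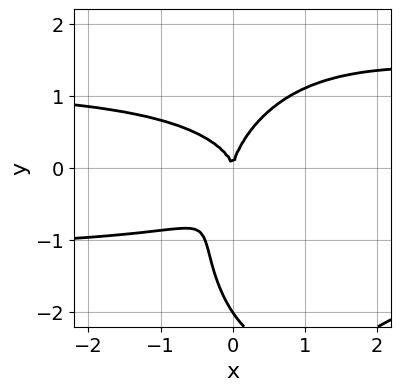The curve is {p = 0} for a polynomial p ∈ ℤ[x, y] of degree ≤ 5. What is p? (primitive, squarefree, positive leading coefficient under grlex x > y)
2*x^2*y^2 + y^4 - 3*x*y^2 + 2*y^3 - 3*x^2

Degree: a generic line meets the curve in up to 4 points, so deg p = 4.
Observable constraints: it crosses the x-axis at the gridline x = 0; among the integer gridlines, it crosses the y-axis at y ∈ {-2, 0}.
Fitting integer coefficients to these (and the overall shape) gives p.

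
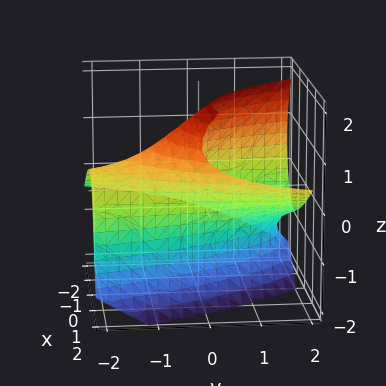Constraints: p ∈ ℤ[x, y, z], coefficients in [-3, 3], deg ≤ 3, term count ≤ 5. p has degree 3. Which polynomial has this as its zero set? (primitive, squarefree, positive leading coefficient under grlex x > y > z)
First, degree: no degree-2 surface has this shape, so deg p = 3.
Next, from the visible intercepts: the surface avoids every integer y-axis point in the box.
Finally, fitting integer coefficients to these (and the overall shape) gives p.

z^3 + 2*x^2 - 3*x*z - 3*y*z - 3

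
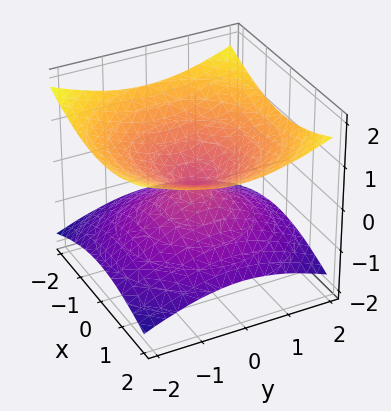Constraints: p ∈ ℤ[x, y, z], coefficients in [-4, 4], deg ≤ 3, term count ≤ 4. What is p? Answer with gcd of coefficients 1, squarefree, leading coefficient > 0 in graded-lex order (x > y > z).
1. The degree is 2 — a double cone through the origin; a quadric.
2. Symmetries: mirror symmetry z ↦ −z ⇒ only even powers of z; the surface is invariant under rotation about z: p = q(x² + y², z).
3. Checking where it meets the axes: one x-axis crossing is at x = 0; it crosses the z-axis at the gridline z = 0; a circular section at z = 1 has radius between 1 and 2; it meets the y-axis at y = 0 (among the integer gridlines).
4. Putting this together gives p.

x^2 + y^2 - 3*z^2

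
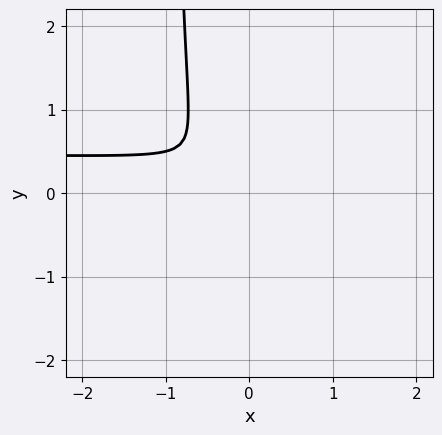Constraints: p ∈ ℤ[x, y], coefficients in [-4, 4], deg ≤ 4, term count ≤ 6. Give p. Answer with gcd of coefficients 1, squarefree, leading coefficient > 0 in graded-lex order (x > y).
2*x^2*y - 2*x*y^2 - x^2 - 2*y^2

Degree: the shape is more complex than any degree-2 curve, so deg p = 3.
Solving for integer coefficients yields p as stated.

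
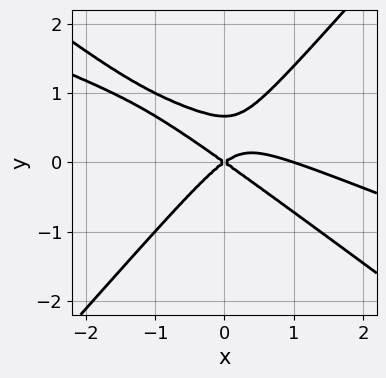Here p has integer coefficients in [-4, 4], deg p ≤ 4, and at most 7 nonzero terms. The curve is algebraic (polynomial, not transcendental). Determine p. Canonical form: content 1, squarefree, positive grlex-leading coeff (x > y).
1. The degree is 3 — no degree-2 curve has this shape.
2. Against the integer gridlines: it crosses the y-axis at the gridline y = 0; among the integer gridlines, it crosses the x-axis at x ∈ {0, 1}.
3. These observations pin down the coefficients.

x^3 + 3*x^2*y - 3*y^3 - x^2 + 2*y^2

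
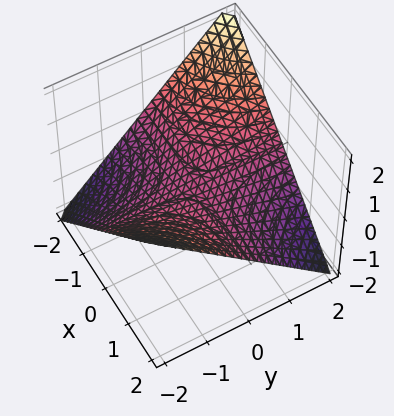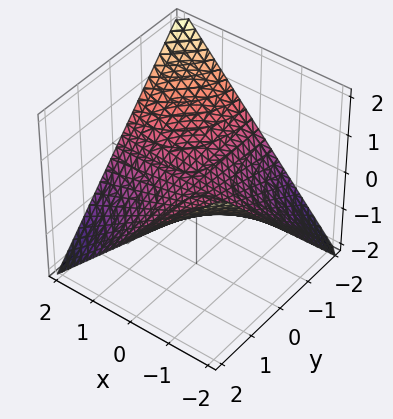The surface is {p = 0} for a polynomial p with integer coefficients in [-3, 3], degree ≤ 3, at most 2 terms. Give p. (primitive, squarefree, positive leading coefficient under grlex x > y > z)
The degree is 2 — a saddle surface; a quadric.
From the axis intercepts and sections: the visible y-axis segment lies entirely on the surface; every point of the x-axis in the box is on the surface.
Matching integer coefficients to the picture gives p.

x*y + 2*z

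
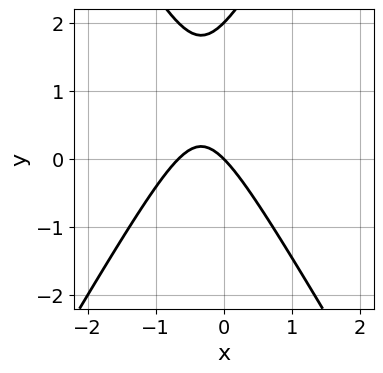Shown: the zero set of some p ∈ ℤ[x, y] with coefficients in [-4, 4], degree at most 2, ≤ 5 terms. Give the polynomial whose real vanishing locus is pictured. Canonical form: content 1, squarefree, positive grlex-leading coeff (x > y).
3*x^2 - y^2 + 2*x + 2*y

(a) Degree: the shape is more complex than any degree-1 curve, so deg p = 2.
(b) Against the integer gridlines: it crosses the x-axis at the gridline x = 0; the y-axis gridline crossings are at y ∈ {0, 2}.
(c) Fitting integer coefficients to these (and the overall shape) gives p.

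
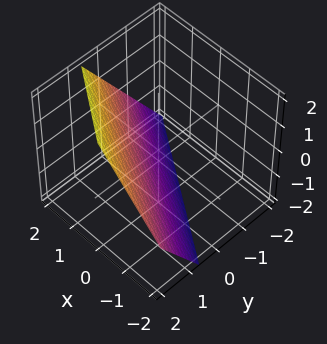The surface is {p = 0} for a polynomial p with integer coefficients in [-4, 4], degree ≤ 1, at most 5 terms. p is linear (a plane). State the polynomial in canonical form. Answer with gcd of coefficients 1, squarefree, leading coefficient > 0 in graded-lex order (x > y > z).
First, deg p = 1.
Then, observable constraints: it meets the z-axis at z = -1 (among the integer gridlines); it meets the x-axis at x = 1 (among the integer gridlines).
Finally, matching integer coefficients to the picture gives p.

2*x + 3*y - 2*z - 2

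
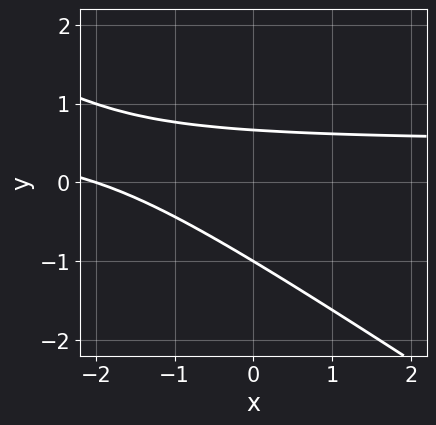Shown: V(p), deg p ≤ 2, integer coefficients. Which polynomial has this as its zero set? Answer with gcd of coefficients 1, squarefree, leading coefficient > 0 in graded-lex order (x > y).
(a) deg p = 2.
(b) From the axis intercepts and sections: it meets the y-axis at y = -1 (among the integer gridlines); it crosses the x-axis at the gridline x = -2.
(c) Solving for integer coefficients yields p as stated.

2*x*y + 3*y^2 - x + y - 2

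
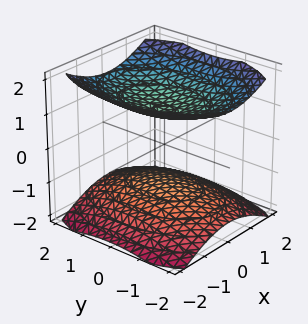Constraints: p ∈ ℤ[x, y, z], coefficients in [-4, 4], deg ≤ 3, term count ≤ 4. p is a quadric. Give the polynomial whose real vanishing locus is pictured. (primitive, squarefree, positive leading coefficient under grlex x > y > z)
First, the picture has 2 separate pieces. Treating them together as one polynomial.
Next, deg p = 2. Two sheets facing apart; a quadric.
Then, symmetries: the x ↦ −x reflection is a symmetry, so x appears only in even powers; it's symmetric under z → −z, forcing even powers of z; mirror symmetry y ↦ −y ⇒ only even powers of y.
Then, checking where it meets the axes: the z-axis gridline crossings are at z ∈ {-1, 1}; the surface avoids every integer y-axis point in the box; no x-intercept at any integer in the box.
Finally, solving for integer coefficients yields p as stated.

2*x^2 + y^2 - 3*z^2 + 3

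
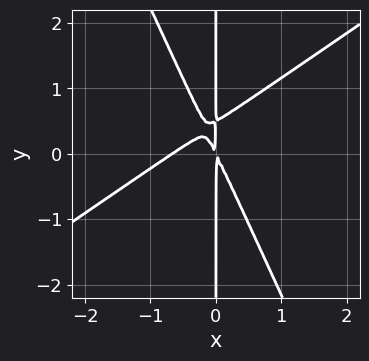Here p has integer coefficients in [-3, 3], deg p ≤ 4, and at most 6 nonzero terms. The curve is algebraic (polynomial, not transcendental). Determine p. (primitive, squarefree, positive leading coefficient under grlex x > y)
1. Degree: no degree-2 curve has this shape, so deg p = 3.
2. From the visible intercepts: every point of the y-axis in the box is on the curve.
3. Fitting integer coefficients to these (and the overall shape) gives p.

3*x^3 - 3*x^2*y - 2*x*y^2 + 2*x^2 + x*y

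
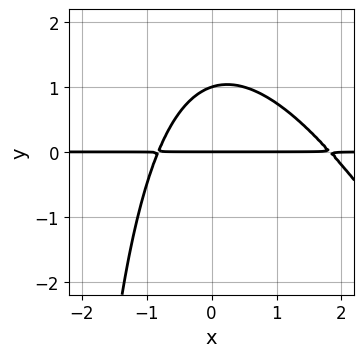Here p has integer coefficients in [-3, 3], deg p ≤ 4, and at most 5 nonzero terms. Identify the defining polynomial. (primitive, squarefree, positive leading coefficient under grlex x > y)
(a) The degree is 3 — the shape is more complex than any degree-2 curve.
(b) Checking where it meets the axes: the y-axis gridline crossings are at y ∈ {0, 1}; every point of the x-axis in the box is on the curve.
(c) Solving for integer coefficients yields p as stated.

2*x^2*y + x*y^2 - 2*x*y + 3*y^2 - 3*y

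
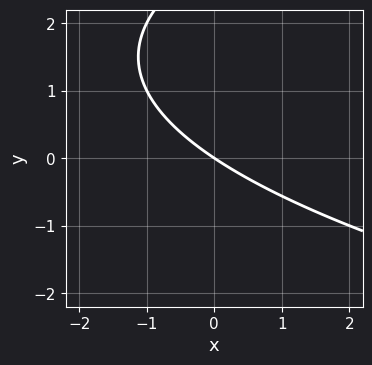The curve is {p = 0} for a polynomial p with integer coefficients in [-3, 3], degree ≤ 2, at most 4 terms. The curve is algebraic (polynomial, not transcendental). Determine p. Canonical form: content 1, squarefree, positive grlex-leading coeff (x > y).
y^2 - 2*x - 3*y

(a) deg p = 2.
(b) From the visible intercepts: it crosses the x-axis at the gridline x = 0; it meets the y-axis at y = 0 (among the integer gridlines).
(c) Solving for integer coefficients yields p as stated.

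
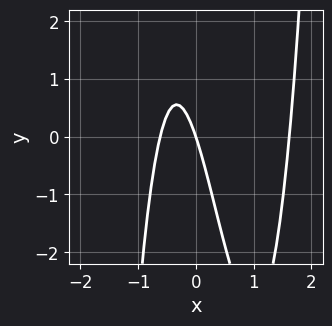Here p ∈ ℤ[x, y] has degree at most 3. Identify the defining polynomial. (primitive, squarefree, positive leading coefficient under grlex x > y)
3*x^3 - 3*x^2 - 3*x - y

(a) deg p = 3.
(b) Checking where it meets the axes: it crosses the y-axis at the gridline y = 0; it meets the x-axis at x = 0 (among the integer gridlines).
(c) Matching integer coefficients to the picture gives p.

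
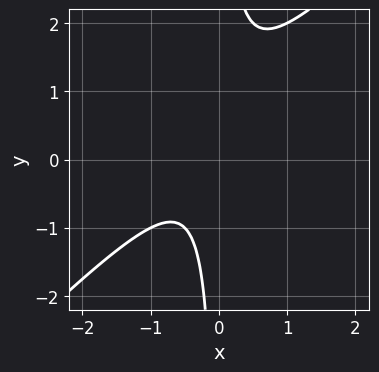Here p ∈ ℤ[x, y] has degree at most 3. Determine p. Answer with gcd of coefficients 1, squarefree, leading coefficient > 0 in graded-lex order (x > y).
(a) Degree: no degree-1 curve has this shape, so deg p = 2.
(b) From the visible intercepts: it misses every integer gridline on the y-axis; no x-intercept at any integer in the box.
(c) Together with the visible shape, these determine p as stated.

2*x^2 - 2*x*y + x + 1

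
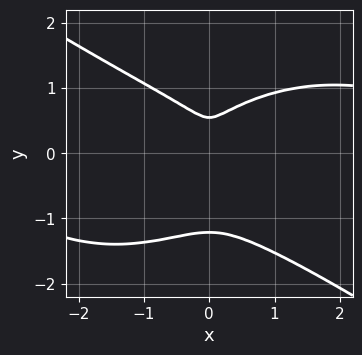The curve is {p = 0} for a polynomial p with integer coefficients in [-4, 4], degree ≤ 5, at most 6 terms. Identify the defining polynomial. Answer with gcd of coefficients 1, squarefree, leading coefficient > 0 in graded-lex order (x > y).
(a) The degree is 4 — no degree-3 curve has this shape.
(b) The integer polynomial consistent with all of this is the stated p.

x^3*y + 3*y^4 + 2*y^3 - 3*x^2 - 2*y^2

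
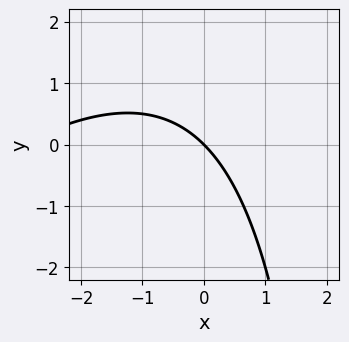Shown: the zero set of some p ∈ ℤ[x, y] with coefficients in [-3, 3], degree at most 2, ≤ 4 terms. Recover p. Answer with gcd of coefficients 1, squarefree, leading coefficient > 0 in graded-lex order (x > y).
x^2 - x*y + 3*x + 3*y

1. Degree: a generic line meets the curve in up to 2 points, so deg p = 2.
2. From the visible intercepts: one x-axis crossing is at x = 0; one y-axis crossing is at y = 0.
3. Together with the visible shape, these determine p as stated.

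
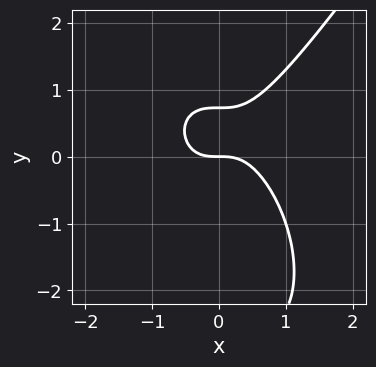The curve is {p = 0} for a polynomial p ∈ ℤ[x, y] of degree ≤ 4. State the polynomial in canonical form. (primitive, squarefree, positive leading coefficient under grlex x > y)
3*x^3 - y^3 - 2*y^2 + 2*y

deg p = 3. A generic line meets the curve in up to 3 points.
Against the integer gridlines: it meets the x-axis at x = 0 (among the integer gridlines); it crosses the y-axis at the gridline y = 0.
Matching integer coefficients to the picture gives p.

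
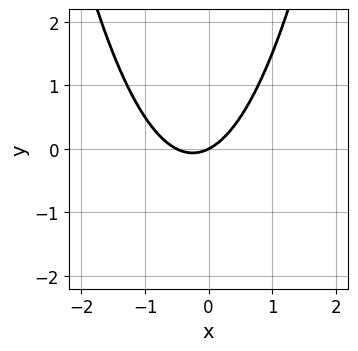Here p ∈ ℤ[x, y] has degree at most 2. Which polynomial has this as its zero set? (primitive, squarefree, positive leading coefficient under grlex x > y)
2*x^2 + x - 2*y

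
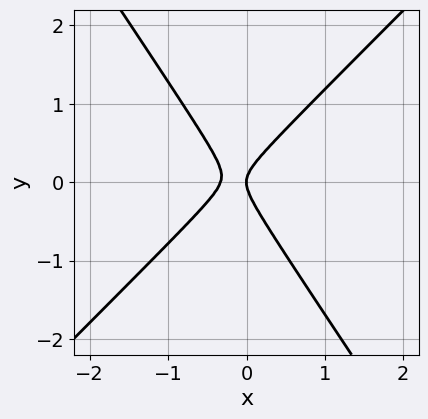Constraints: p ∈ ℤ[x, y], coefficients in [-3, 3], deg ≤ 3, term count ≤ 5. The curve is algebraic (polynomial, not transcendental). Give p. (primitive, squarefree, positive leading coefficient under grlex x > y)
3*x^2 - x*y - 2*y^2 + x

First, the degree is 2 — a generic line meets the curve in up to 2 points.
Next, against the integer gridlines: one y-axis crossing is at y = 0; one x-axis crossing is at x = 0.
Finally, fitting integer coefficients to these (and the overall shape) gives p.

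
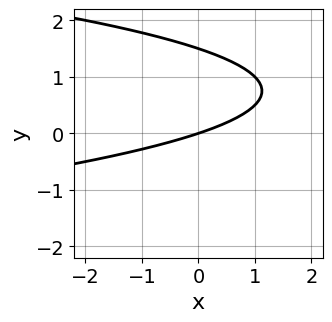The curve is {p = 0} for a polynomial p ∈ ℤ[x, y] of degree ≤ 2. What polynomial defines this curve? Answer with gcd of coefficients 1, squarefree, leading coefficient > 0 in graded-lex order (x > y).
2*y^2 + x - 3*y

1. Degree: no degree-1 curve has this shape, so deg p = 2.
2. From the visible intercepts: it meets the y-axis at y = 0 (among the integer gridlines); it crosses the x-axis at the gridline x = 0.
3. These observations pin down the coefficients.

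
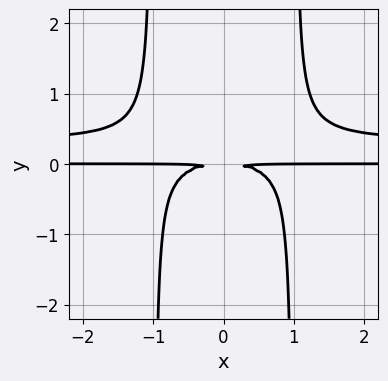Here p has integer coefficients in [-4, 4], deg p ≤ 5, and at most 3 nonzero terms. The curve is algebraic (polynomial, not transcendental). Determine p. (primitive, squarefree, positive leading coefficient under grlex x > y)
First, degree: the shape is more complex than any degree-3 curve, so deg p = 4.
Next, symmetries: mirror symmetry x ↦ −x ⇒ only even powers of x.
Next, reading off the gridlines: the visible x-axis segment lies entirely on the curve.
Finally, together with the visible shape, these determine p as stated.

3*x^2*y^2 - x^2*y - 3*y^2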